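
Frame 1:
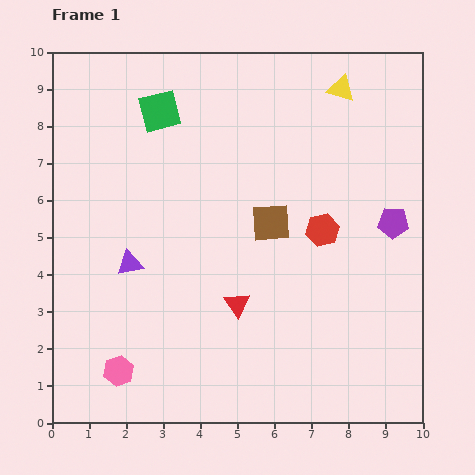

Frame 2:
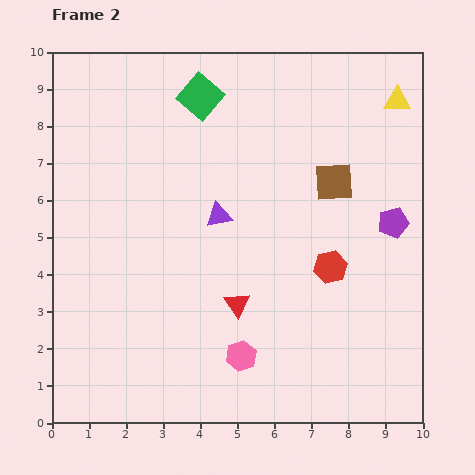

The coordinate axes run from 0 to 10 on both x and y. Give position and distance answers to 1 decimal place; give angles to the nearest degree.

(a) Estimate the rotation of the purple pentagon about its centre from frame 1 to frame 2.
18° counter-clockwise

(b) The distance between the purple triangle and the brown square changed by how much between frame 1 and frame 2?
-0.8

Distance in frame 1: 4.0. Distance in frame 2: 3.2.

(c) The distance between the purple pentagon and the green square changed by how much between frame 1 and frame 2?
-0.8

Distance in frame 1: 7.0. Distance in frame 2: 6.2.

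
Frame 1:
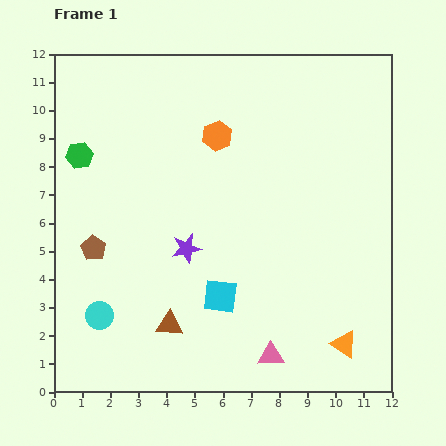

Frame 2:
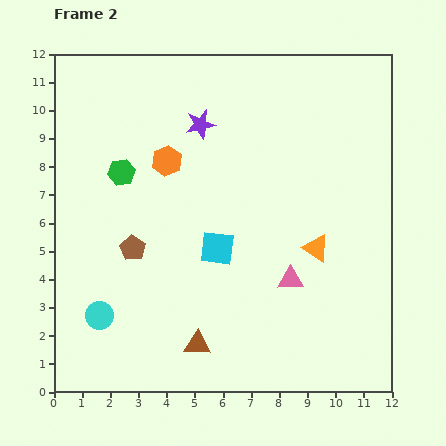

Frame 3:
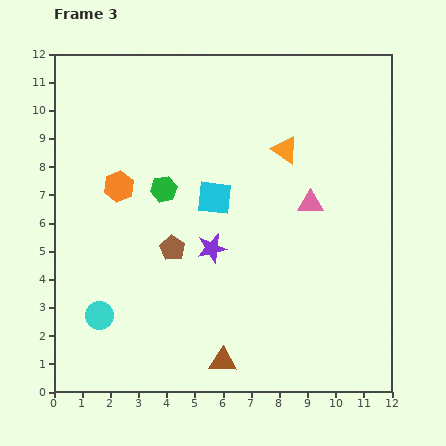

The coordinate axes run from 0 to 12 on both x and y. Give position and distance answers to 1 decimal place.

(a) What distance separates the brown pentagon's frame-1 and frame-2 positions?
1.4

The brown pentagon moved from (1.4, 5.1) to (2.8, 5.1), a distance of √(1.4² + 0.0²) ≈ 1.4.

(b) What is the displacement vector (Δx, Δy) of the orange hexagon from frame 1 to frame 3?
(-3.5, -1.8)

The orange hexagon was at (5.8, 9.1) in frame 1 and (2.3, 7.3) in frame 3.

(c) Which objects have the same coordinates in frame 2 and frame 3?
the cyan circle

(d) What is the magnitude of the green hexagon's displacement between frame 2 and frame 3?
1.6

The green hexagon moved from (2.4, 7.8) to (3.9, 7.2), a distance of √(1.5² + 0.6²) ≈ 1.6.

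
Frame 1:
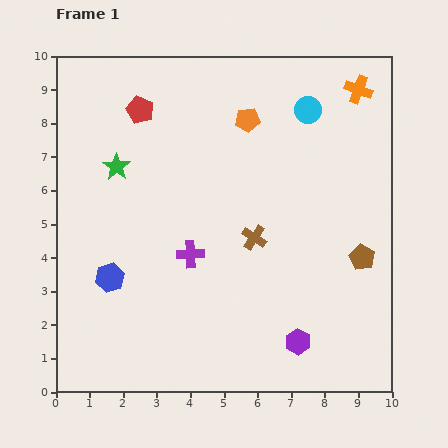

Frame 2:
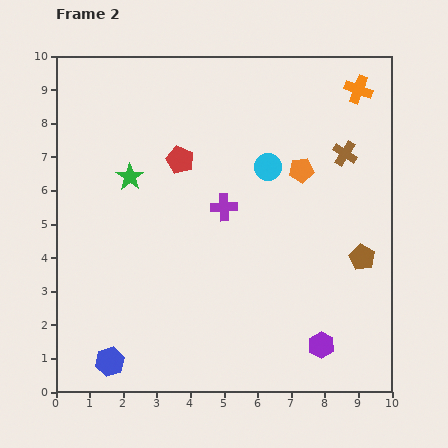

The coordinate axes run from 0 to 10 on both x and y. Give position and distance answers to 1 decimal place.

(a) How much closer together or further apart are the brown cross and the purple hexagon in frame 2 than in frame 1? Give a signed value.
+2.3

Distance in frame 1: 3.4. Distance in frame 2: 5.7.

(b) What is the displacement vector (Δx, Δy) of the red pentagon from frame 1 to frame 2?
(1.2, -1.5)

The red pentagon was at (2.5, 8.4) in frame 1 and (3.7, 6.9) in frame 2.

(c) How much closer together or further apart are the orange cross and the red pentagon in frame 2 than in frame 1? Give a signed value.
-0.8

Distance in frame 1: 6.5. Distance in frame 2: 5.7.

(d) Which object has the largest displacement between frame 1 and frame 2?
the brown cross

(moved 3.7; next 2.5)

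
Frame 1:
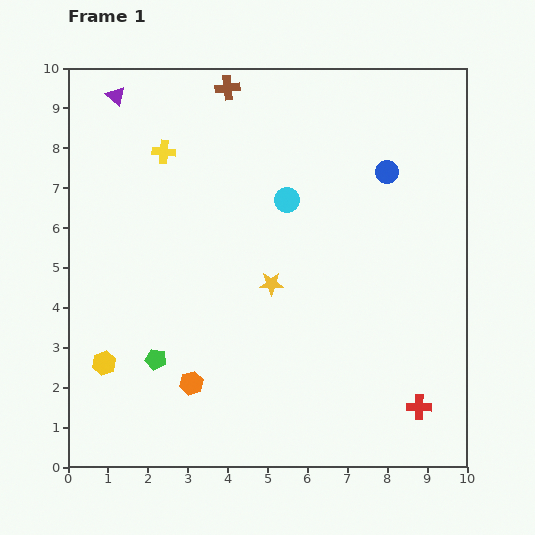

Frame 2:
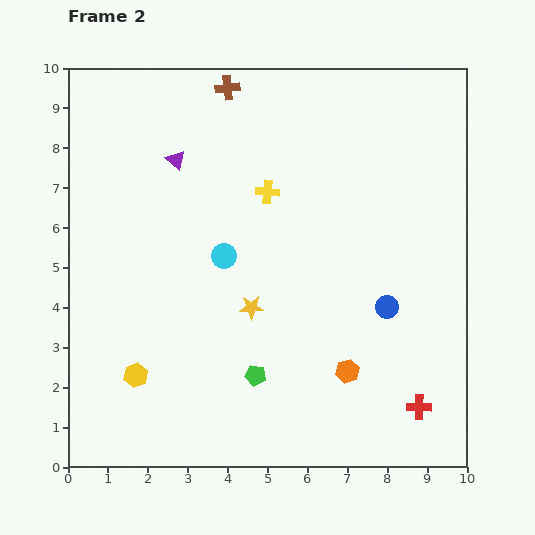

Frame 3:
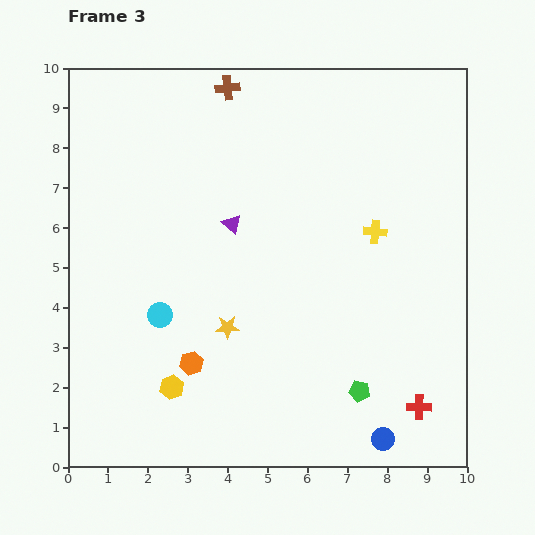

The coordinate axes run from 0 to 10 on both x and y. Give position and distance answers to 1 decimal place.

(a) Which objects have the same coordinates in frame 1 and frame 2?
the brown cross, the red cross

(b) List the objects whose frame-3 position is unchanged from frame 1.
the brown cross, the red cross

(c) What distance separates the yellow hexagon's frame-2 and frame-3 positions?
0.9

The yellow hexagon moved from (1.7, 2.3) to (2.6, 2.0), a distance of √(0.9² + 0.3²) ≈ 0.9.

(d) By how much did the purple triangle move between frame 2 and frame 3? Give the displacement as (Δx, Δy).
(1.4, -1.6)

The purple triangle was at (2.7, 7.7) in frame 2 and (4.1, 6.1) in frame 3.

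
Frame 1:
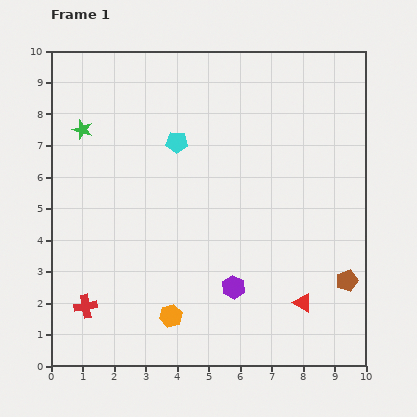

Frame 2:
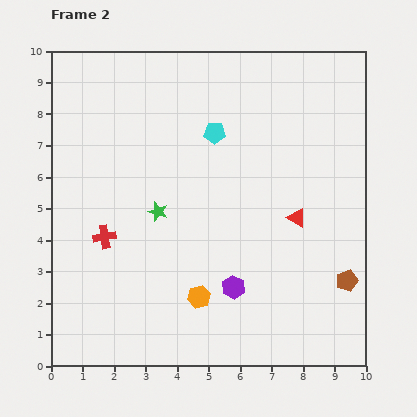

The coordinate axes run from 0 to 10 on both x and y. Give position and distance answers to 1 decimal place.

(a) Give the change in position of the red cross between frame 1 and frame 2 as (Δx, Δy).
(0.6, 2.2)

The red cross was at (1.1, 1.9) in frame 1 and (1.7, 4.1) in frame 2.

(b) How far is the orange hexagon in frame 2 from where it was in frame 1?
1.1

The orange hexagon moved from (3.8, 1.6) to (4.7, 2.2), a distance of √(0.9² + 0.6²) ≈ 1.1.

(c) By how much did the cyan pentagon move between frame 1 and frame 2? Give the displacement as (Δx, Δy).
(1.2, 0.3)

The cyan pentagon was at (4.0, 7.1) in frame 1 and (5.2, 7.4) in frame 2.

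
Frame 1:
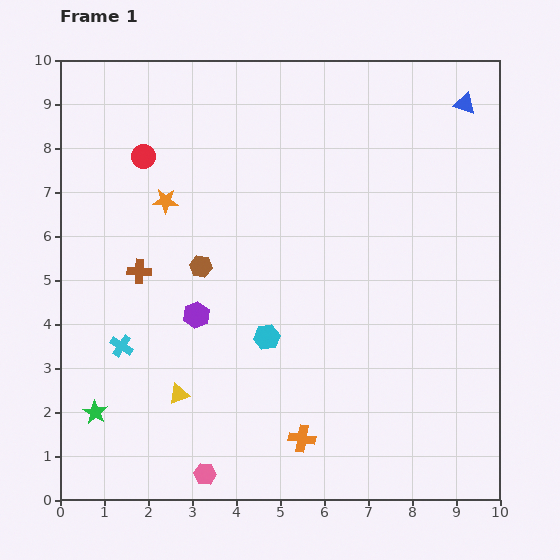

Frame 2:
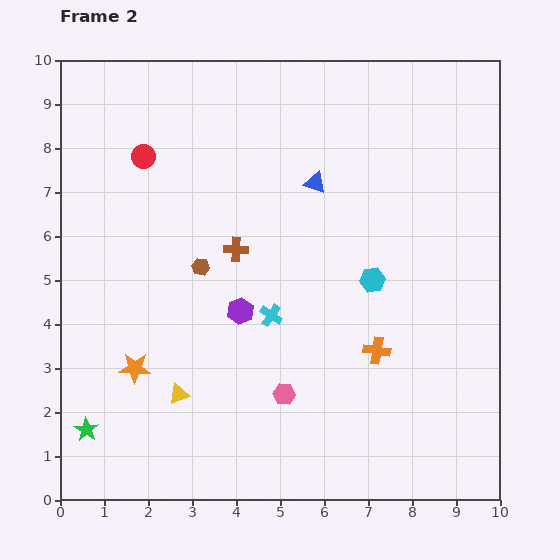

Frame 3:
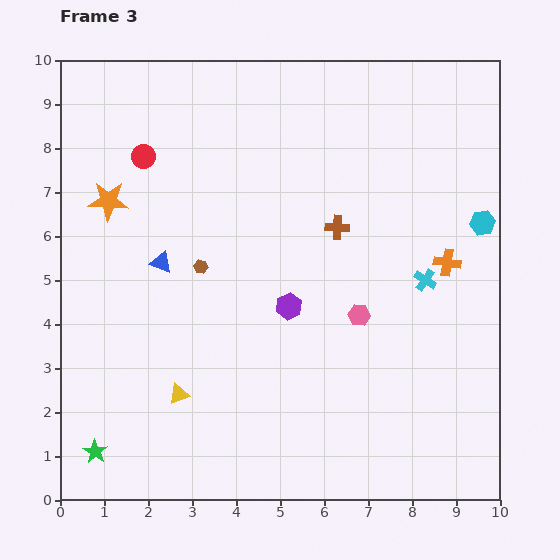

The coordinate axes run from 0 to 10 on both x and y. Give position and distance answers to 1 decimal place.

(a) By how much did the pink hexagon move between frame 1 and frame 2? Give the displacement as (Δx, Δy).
(1.8, 1.8)

The pink hexagon was at (3.3, 0.6) in frame 1 and (5.1, 2.4) in frame 2.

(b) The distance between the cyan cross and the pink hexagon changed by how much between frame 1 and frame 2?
-1.7

Distance in frame 1: 3.5. Distance in frame 2: 1.8.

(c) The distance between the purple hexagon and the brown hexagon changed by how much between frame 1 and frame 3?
+1.1

Distance in frame 1: 1.1. Distance in frame 3: 2.2.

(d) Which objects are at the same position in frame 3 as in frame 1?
the brown hexagon, the yellow triangle, the red circle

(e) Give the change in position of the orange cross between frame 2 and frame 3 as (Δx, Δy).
(1.6, 2.0)

The orange cross was at (7.2, 3.4) in frame 2 and (8.8, 5.4) in frame 3.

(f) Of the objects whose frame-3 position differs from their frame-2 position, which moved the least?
the green star

(moved 0.5)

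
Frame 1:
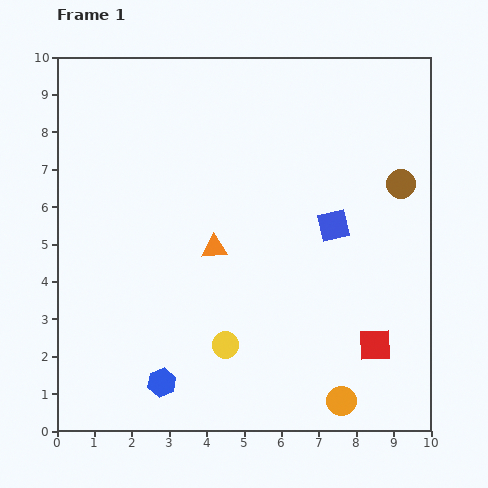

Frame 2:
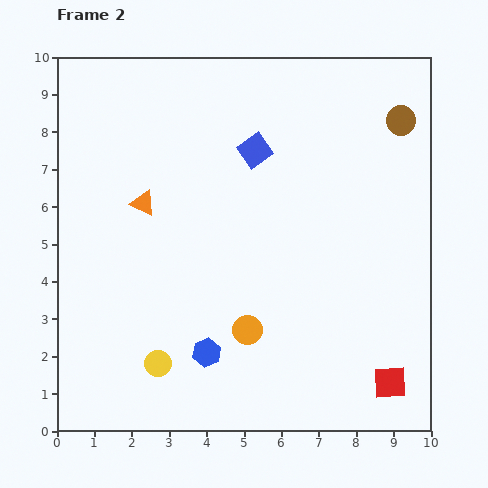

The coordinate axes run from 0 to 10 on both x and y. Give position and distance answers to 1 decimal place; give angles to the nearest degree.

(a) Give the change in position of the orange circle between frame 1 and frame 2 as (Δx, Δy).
(-2.5, 1.9)

The orange circle was at (7.6, 0.8) in frame 1 and (5.1, 2.7) in frame 2.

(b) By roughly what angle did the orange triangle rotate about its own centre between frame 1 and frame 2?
28° clockwise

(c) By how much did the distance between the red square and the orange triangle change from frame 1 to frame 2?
+3.2

Distance in frame 1: 5.0. Distance in frame 2: 8.2.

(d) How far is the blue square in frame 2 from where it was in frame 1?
2.9

The blue square moved from (7.4, 5.5) to (5.3, 7.5), a distance of √(2.1² + 2.0²) ≈ 2.9.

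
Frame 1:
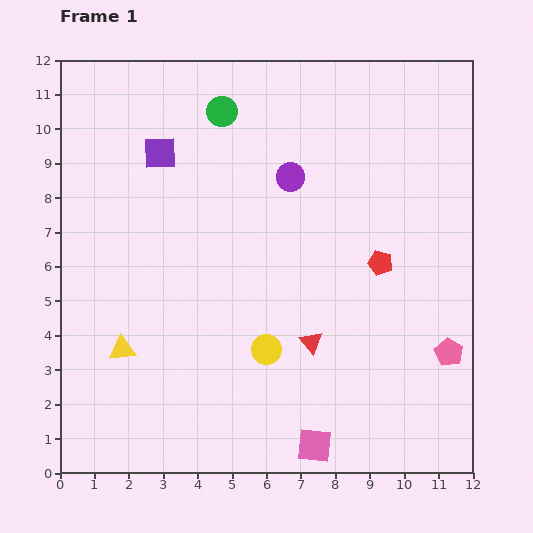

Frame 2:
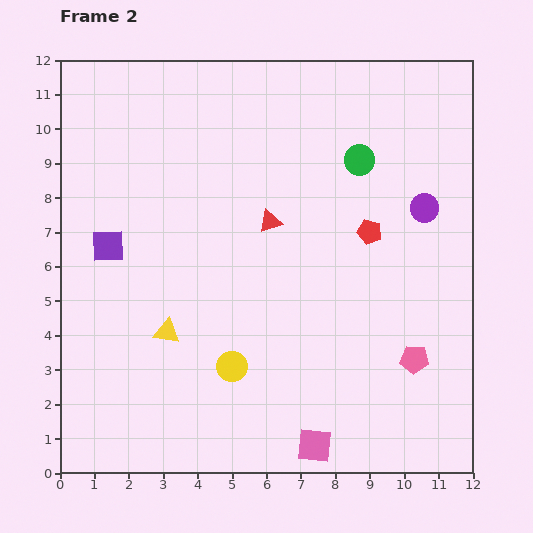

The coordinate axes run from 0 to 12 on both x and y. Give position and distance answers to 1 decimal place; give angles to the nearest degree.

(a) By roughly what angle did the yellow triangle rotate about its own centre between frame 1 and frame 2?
17° clockwise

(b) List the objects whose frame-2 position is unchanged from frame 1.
the pink square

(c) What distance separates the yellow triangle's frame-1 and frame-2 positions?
1.4

The yellow triangle moved from (1.8, 3.6) to (3.1, 4.1), a distance of √(1.3² + 0.5²) ≈ 1.4.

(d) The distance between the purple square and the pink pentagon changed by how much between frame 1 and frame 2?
-0.7

Distance in frame 1: 10.2. Distance in frame 2: 9.5.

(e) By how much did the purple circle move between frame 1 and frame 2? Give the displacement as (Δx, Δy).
(3.9, -0.9)

The purple circle was at (6.7, 8.6) in frame 1 and (10.6, 7.7) in frame 2.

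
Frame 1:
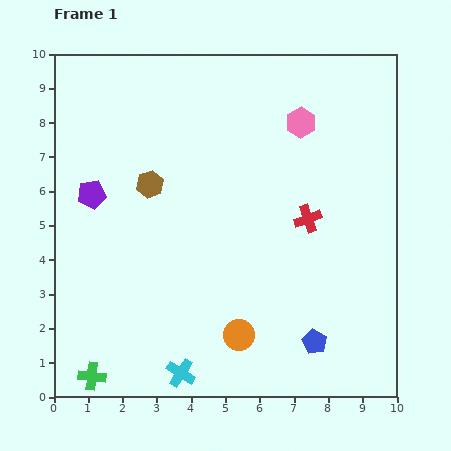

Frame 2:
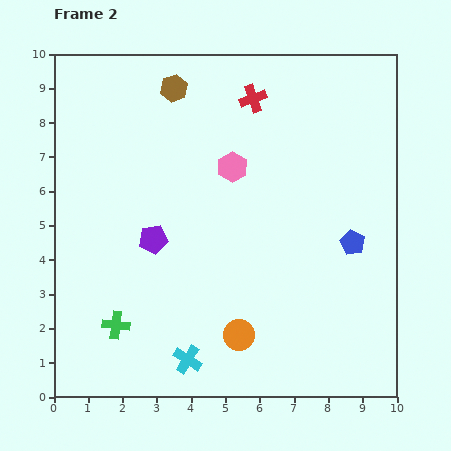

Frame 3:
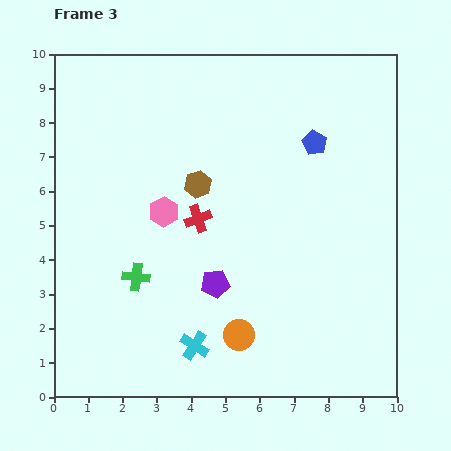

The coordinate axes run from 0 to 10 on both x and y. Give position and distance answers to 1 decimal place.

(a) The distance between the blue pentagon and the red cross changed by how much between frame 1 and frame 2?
+1.5

Distance in frame 1: 3.6. Distance in frame 2: 5.1.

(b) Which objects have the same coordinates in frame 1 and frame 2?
the orange circle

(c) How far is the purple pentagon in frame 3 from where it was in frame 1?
4.4

The purple pentagon moved from (1.1, 5.9) to (4.7, 3.3), a distance of √(3.6² + 2.6²) ≈ 4.4.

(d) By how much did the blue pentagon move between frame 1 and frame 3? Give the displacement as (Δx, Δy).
(0.0, 5.8)

The blue pentagon was at (7.6, 1.6) in frame 1 and (7.6, 7.4) in frame 3.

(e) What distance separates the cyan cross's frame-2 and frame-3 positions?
0.4

The cyan cross moved from (3.9, 1.1) to (4.1, 1.5), a distance of √(0.2² + 0.4²) ≈ 0.4.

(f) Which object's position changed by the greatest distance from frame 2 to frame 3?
the red cross

(moved 3.8; next 3.1)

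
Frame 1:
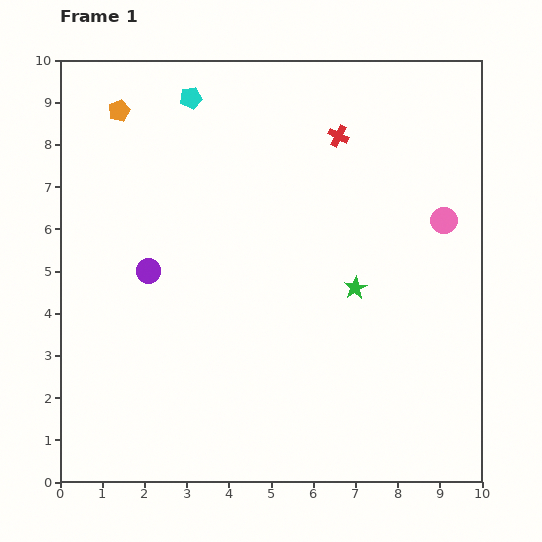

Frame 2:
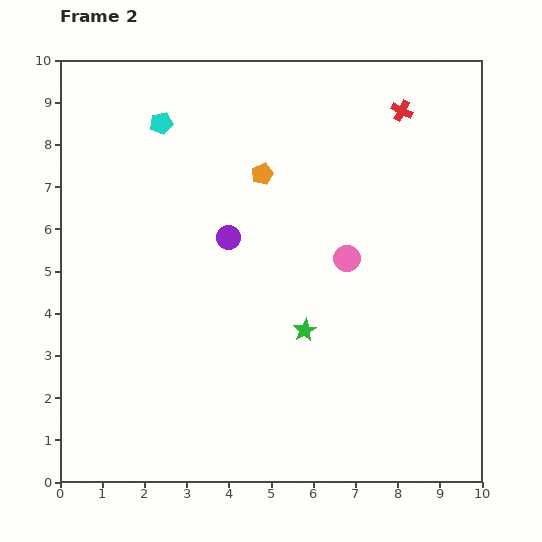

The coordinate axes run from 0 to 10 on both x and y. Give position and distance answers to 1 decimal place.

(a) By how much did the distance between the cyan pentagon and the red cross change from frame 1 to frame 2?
+2.1

Distance in frame 1: 3.6. Distance in frame 2: 5.7.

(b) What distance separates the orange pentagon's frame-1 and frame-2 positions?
3.7

The orange pentagon moved from (1.4, 8.8) to (4.8, 7.3), a distance of √(3.4² + 1.5²) ≈ 3.7.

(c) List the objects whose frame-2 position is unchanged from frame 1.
none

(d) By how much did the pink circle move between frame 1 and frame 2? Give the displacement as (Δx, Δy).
(-2.3, -0.9)

The pink circle was at (9.1, 6.2) in frame 1 and (6.8, 5.3) in frame 2.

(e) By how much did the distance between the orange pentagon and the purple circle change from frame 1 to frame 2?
-2.2

Distance in frame 1: 3.9. Distance in frame 2: 1.7.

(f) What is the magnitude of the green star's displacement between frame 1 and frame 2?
1.6

The green star moved from (7.0, 4.6) to (5.8, 3.6), a distance of √(1.2² + 1.0²) ≈ 1.6.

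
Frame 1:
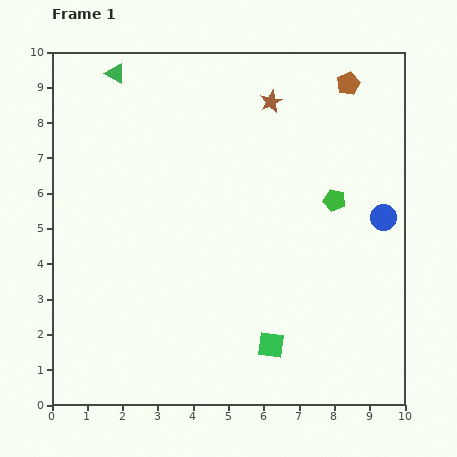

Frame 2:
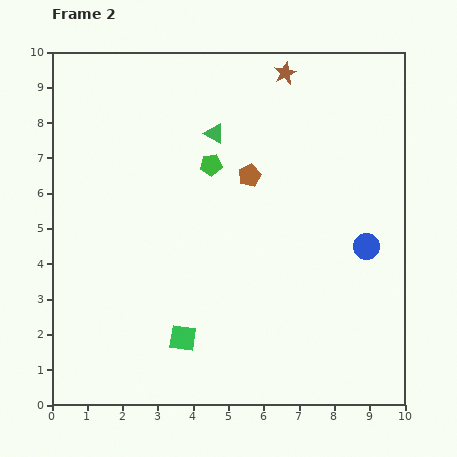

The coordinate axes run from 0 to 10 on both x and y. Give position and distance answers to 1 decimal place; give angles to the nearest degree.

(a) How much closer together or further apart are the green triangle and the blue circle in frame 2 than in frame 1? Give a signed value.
-3.2

Distance in frame 1: 8.6. Distance in frame 2: 5.4.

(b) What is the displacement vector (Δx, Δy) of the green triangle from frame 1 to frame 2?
(2.8, -1.7)

The green triangle was at (1.8, 9.4) in frame 1 and (4.6, 7.7) in frame 2.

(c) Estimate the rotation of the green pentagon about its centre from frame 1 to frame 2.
19° counter-clockwise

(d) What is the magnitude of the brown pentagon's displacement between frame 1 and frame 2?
3.8

The brown pentagon moved from (8.4, 9.1) to (5.6, 6.5), a distance of √(2.8² + 2.6²) ≈ 3.8.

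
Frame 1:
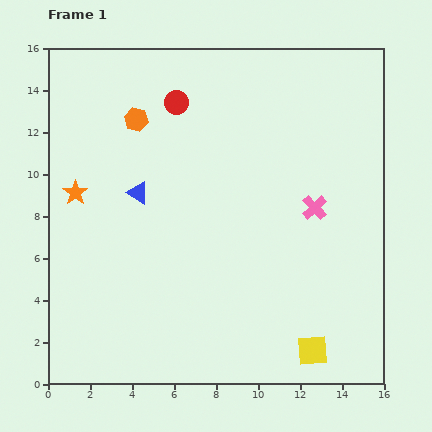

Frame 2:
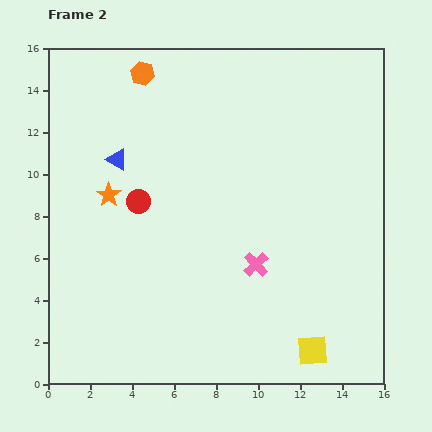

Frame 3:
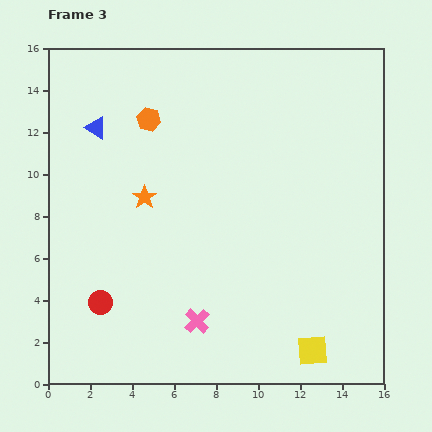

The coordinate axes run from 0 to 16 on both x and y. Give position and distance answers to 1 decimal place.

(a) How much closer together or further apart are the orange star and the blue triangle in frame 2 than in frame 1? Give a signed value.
-1.3

Distance in frame 1: 3.0. Distance in frame 2: 1.7.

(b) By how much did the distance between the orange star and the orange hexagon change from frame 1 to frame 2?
+1.5

Distance in frame 1: 4.5. Distance in frame 2: 6.0.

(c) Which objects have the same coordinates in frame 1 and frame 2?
the yellow square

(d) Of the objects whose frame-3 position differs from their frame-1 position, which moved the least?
the orange hexagon

(moved 0.6)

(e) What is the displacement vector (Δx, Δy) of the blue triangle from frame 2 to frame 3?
(-1.0, 1.5)

The blue triangle was at (3.3, 10.7) in frame 2 and (2.3, 12.2) in frame 3.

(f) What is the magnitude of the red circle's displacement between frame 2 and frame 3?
5.1

The red circle moved from (4.3, 8.7) to (2.5, 3.9), a distance of √(1.8² + 4.8²) ≈ 5.1.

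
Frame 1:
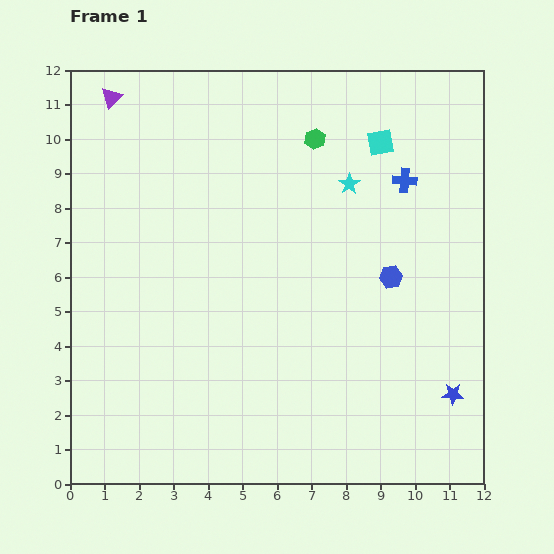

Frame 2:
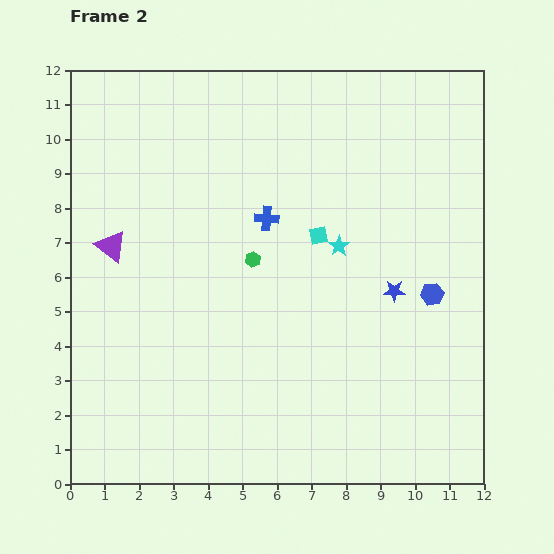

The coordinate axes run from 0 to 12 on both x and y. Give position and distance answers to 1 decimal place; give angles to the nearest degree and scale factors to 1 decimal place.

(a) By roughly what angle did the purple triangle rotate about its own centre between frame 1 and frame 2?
38° counter-clockwise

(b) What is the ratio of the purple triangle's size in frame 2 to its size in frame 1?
1.5×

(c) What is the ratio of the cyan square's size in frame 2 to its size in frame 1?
0.7×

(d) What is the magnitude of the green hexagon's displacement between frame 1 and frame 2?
3.9

The green hexagon moved from (7.1, 10.0) to (5.3, 6.5), a distance of √(1.8² + 3.5²) ≈ 3.9.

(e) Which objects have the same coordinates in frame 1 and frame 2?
none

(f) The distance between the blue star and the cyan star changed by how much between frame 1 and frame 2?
-4.7

Distance in frame 1: 6.8. Distance in frame 2: 2.1.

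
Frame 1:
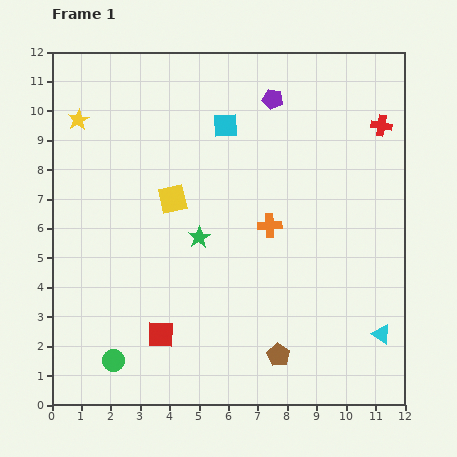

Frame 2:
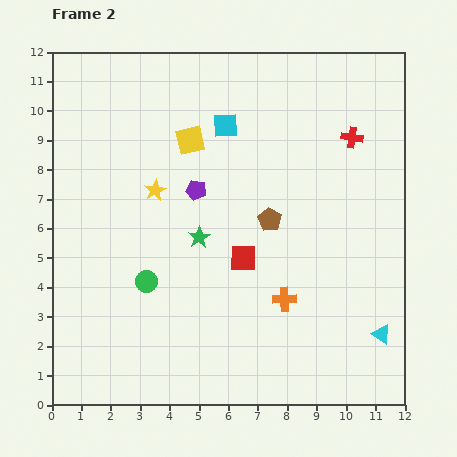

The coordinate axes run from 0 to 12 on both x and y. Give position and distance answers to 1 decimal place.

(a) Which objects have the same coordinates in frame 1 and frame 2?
the green star, the cyan square, the cyan triangle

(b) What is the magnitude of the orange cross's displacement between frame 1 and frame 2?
2.5

The orange cross moved from (7.4, 6.1) to (7.9, 3.6), a distance of √(0.5² + 2.5²) ≈ 2.5.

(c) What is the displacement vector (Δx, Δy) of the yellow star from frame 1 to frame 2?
(2.6, -2.4)

The yellow star was at (0.9, 9.7) in frame 1 and (3.5, 7.3) in frame 2.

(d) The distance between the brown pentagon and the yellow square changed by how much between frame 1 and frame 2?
-2.6

Distance in frame 1: 6.4. Distance in frame 2: 3.8.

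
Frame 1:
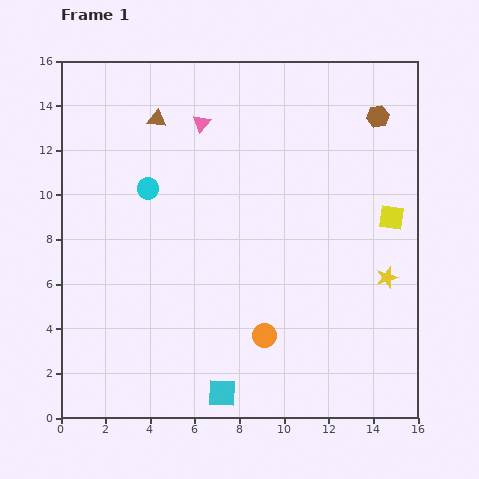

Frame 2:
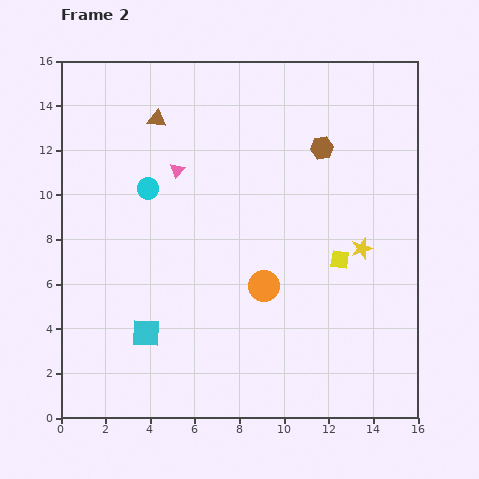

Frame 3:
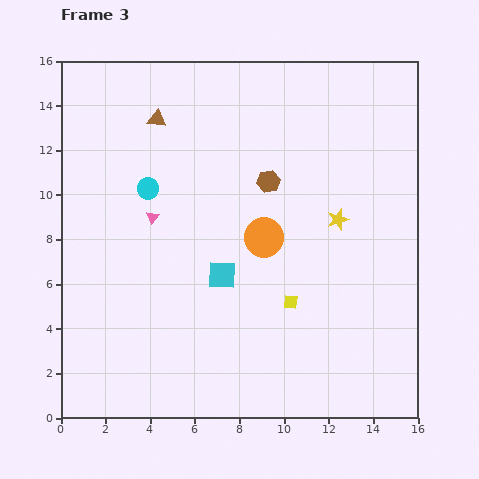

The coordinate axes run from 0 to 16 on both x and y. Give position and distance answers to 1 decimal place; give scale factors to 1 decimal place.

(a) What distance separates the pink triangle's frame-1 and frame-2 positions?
2.4

The pink triangle moved from (6.3, 13.2) to (5.2, 11.1), a distance of √(1.1² + 2.1²) ≈ 2.4.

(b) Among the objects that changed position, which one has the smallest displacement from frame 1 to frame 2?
the yellow star

(moved 1.7)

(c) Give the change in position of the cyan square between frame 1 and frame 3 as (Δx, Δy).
(0.0, 5.3)

The cyan square was at (7.2, 1.1) in frame 1 and (7.2, 6.4) in frame 3.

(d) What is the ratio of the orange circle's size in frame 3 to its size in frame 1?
1.7×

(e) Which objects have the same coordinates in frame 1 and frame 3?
the cyan circle, the brown triangle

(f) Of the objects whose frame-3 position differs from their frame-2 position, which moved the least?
the yellow star

(moved 1.7)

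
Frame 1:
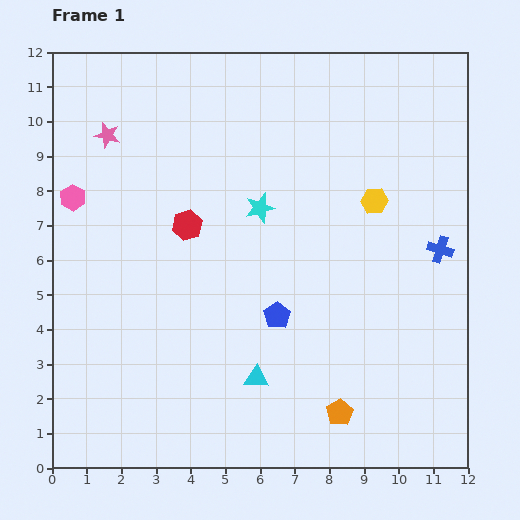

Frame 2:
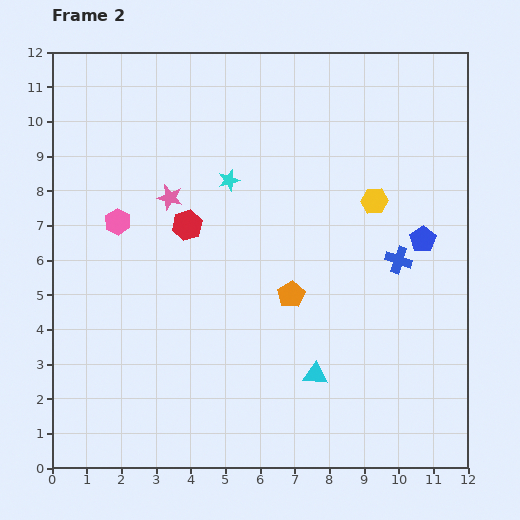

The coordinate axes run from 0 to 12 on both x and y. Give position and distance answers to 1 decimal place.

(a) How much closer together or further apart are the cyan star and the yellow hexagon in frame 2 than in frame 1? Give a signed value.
+0.9

Distance in frame 1: 3.3. Distance in frame 2: 4.2.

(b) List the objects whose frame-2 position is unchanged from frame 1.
the yellow hexagon, the red hexagon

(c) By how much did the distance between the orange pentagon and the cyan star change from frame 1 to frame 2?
-2.5

Distance in frame 1: 6.3. Distance in frame 2: 3.8.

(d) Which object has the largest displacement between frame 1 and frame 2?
the blue pentagon

(moved 4.7; next 3.7)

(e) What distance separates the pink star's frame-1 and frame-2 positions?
2.5

The pink star moved from (1.6, 9.6) to (3.4, 7.8), a distance of √(1.8² + 1.8²) ≈ 2.5.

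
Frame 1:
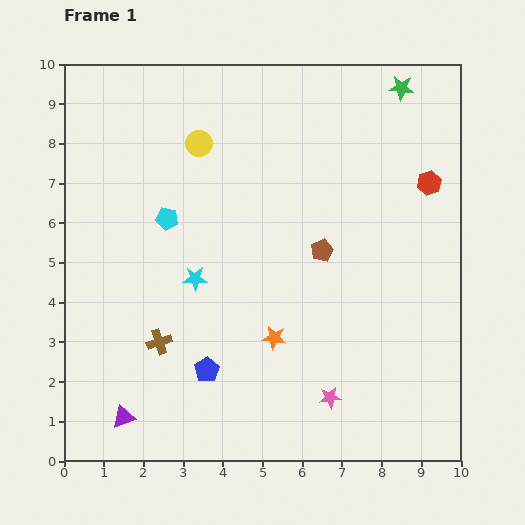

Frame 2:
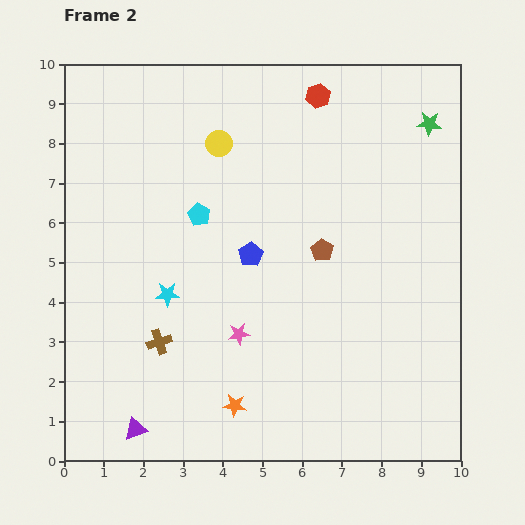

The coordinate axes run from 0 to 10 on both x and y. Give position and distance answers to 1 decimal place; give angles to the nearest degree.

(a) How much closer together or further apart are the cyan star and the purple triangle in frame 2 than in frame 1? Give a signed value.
-0.4

Distance in frame 1: 3.9. Distance in frame 2: 3.5.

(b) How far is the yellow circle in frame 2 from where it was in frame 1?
0.5

The yellow circle moved from (3.4, 8.0) to (3.9, 8.0), a distance of √(0.5² + 0.0²) ≈ 0.5.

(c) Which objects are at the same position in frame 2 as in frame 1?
the brown pentagon, the brown cross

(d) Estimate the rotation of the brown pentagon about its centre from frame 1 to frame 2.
15° counter-clockwise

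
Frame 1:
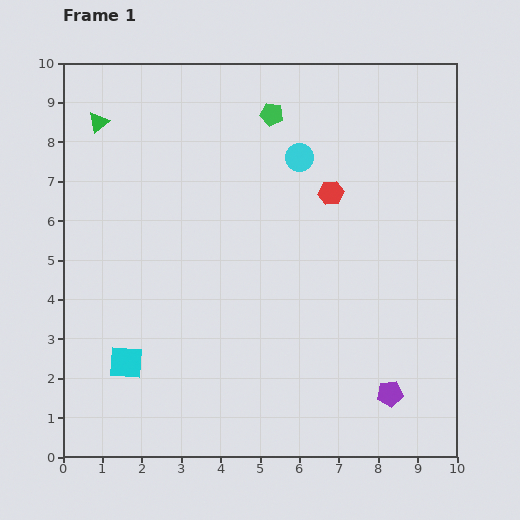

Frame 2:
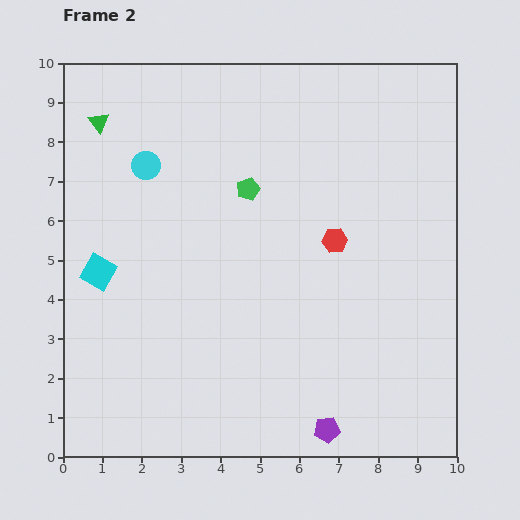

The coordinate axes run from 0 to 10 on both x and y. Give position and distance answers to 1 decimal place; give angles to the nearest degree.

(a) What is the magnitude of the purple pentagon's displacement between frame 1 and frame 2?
1.8

The purple pentagon moved from (8.3, 1.6) to (6.7, 0.7), a distance of √(1.6² + 0.9²) ≈ 1.8.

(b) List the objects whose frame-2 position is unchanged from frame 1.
the green triangle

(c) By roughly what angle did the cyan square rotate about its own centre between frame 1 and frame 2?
25° clockwise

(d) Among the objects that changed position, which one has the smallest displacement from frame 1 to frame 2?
the red hexagon

(moved 1.2)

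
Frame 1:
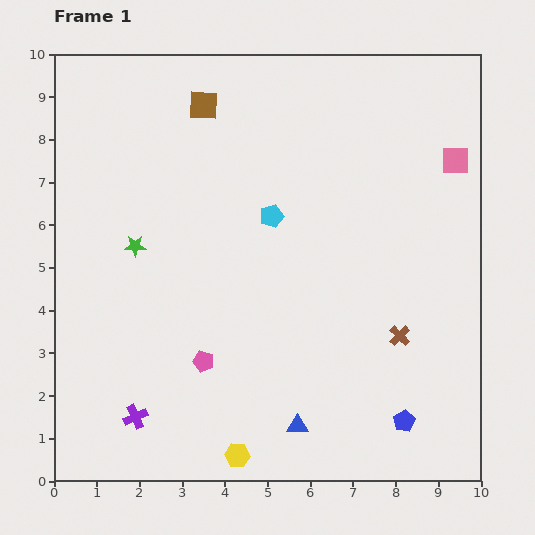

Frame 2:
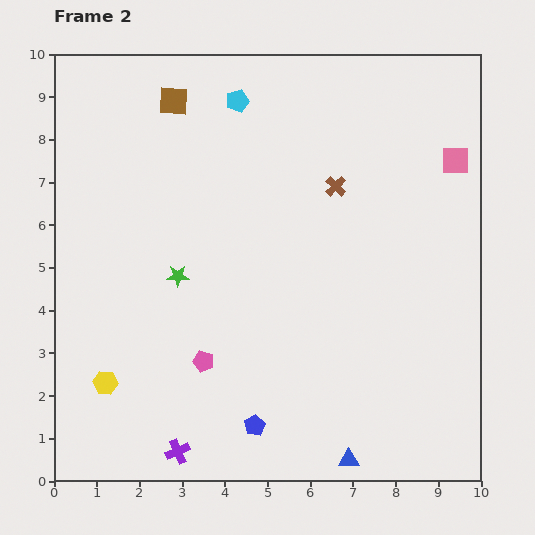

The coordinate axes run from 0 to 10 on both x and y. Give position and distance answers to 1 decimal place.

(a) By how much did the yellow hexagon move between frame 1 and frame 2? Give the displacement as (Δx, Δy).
(-3.1, 1.7)

The yellow hexagon was at (4.3, 0.6) in frame 1 and (1.2, 2.3) in frame 2.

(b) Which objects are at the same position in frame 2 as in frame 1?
the pink square, the pink pentagon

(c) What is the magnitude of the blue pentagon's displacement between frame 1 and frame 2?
3.5

The blue pentagon moved from (8.2, 1.4) to (4.7, 1.3), a distance of √(3.5² + 0.1²) ≈ 3.5.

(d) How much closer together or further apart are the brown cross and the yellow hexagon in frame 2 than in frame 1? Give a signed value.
+2.4

Distance in frame 1: 4.7. Distance in frame 2: 7.1.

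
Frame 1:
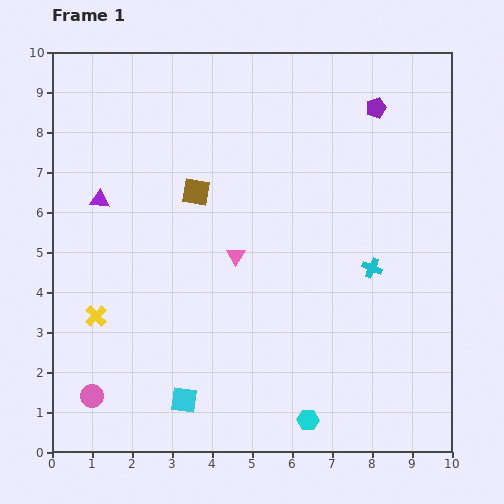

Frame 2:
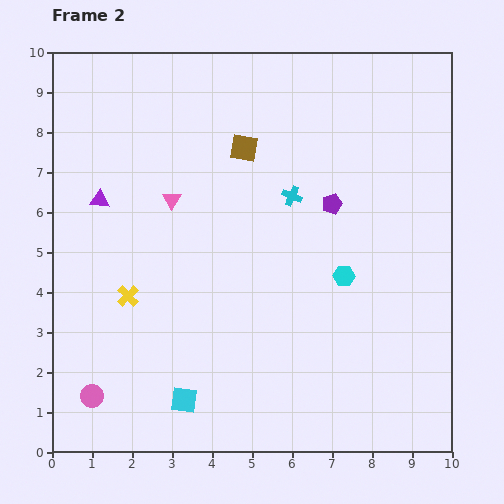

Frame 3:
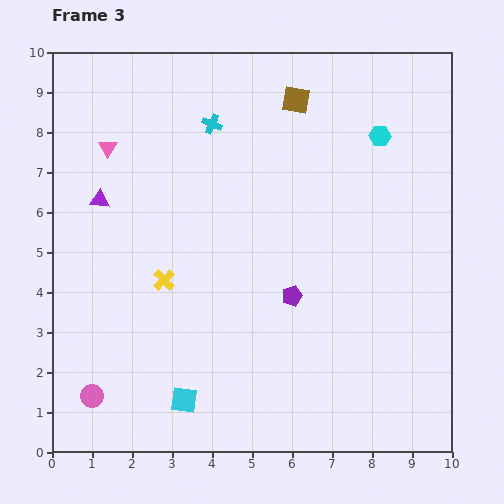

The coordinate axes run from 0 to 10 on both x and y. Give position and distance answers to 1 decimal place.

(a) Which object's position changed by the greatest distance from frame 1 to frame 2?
the cyan hexagon

(moved 3.7; next 2.7)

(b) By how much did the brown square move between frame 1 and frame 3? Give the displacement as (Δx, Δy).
(2.5, 2.3)

The brown square was at (3.6, 6.5) in frame 1 and (6.1, 8.8) in frame 3.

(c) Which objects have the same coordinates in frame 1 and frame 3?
the pink circle, the purple triangle, the cyan square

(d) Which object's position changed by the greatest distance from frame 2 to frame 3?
the cyan hexagon

(moved 3.6; next 2.7)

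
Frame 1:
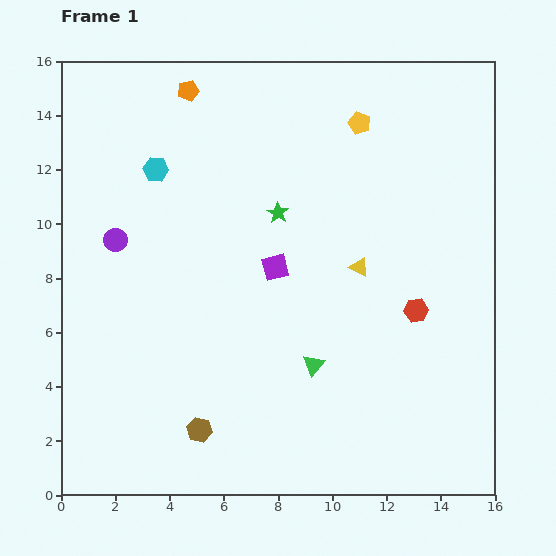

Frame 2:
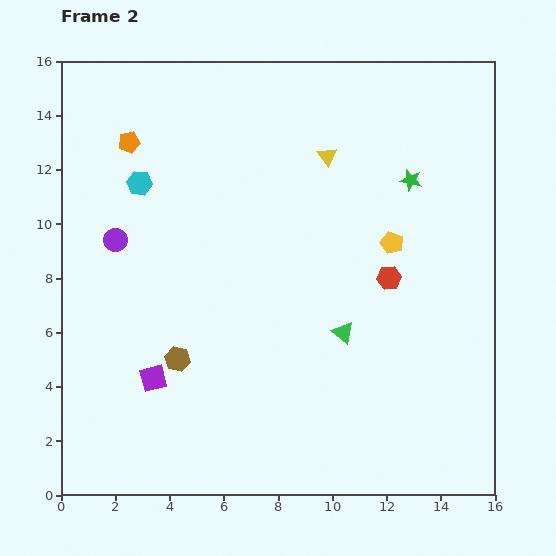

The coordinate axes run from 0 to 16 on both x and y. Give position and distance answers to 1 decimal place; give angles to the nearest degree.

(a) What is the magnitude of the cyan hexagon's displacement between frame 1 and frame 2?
0.8

The cyan hexagon moved from (3.5, 12.0) to (2.9, 11.5), a distance of √(0.6² + 0.5²) ≈ 0.8.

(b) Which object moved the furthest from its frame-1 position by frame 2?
the purple square

(moved 6.1; next 5.0)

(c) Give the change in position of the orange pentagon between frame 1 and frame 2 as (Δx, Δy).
(-2.2, -1.9)

The orange pentagon was at (4.7, 14.9) in frame 1 and (2.5, 13.0) in frame 2.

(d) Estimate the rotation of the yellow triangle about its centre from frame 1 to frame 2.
26° clockwise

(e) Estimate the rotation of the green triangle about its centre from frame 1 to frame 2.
29° counter-clockwise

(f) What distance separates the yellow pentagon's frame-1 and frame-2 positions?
4.6

The yellow pentagon moved from (11.0, 13.7) to (12.2, 9.3), a distance of √(1.2² + 4.4²) ≈ 4.6.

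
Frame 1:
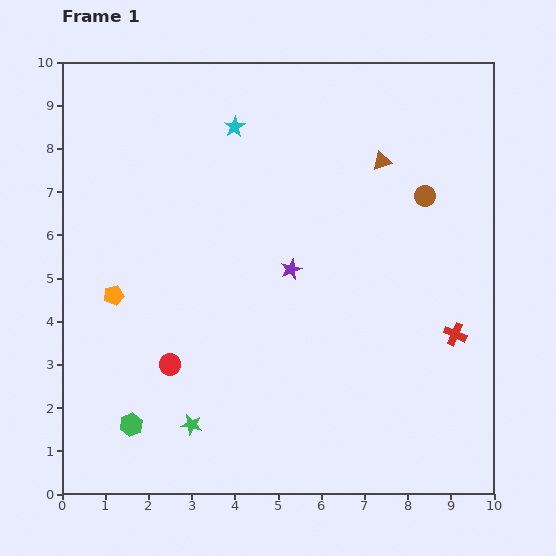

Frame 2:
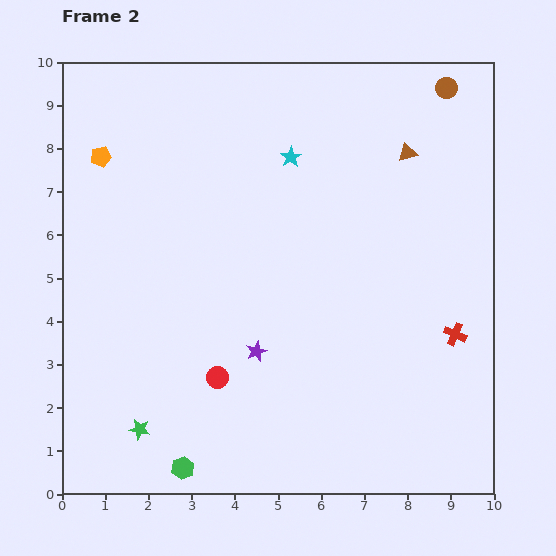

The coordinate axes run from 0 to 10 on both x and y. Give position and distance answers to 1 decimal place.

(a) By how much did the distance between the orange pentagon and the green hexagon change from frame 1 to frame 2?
+4.4

Distance in frame 1: 3.0. Distance in frame 2: 7.4.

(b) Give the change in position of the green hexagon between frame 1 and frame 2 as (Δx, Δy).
(1.2, -1.0)

The green hexagon was at (1.6, 1.6) in frame 1 and (2.8, 0.6) in frame 2.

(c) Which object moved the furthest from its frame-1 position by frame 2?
the orange pentagon

(moved 3.2; next 2.5)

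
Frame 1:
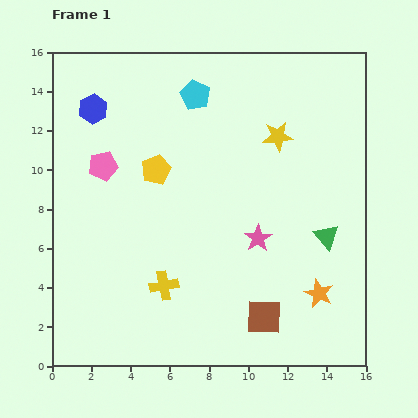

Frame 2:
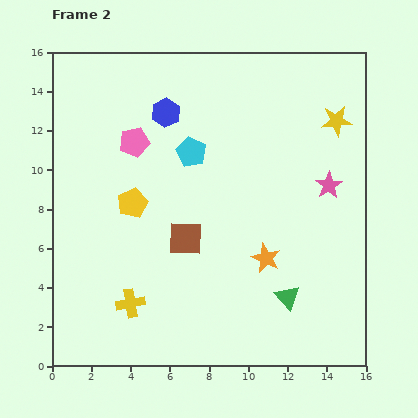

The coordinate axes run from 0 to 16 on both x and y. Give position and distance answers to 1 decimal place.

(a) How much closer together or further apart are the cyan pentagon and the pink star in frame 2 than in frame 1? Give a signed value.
-0.8

Distance in frame 1: 8.0. Distance in frame 2: 7.2.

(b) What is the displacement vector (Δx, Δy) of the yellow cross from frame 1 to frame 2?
(-1.7, -0.9)

The yellow cross was at (5.7, 4.1) in frame 1 and (4.0, 3.2) in frame 2.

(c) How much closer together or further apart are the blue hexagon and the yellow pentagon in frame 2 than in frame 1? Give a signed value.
+0.4

Distance in frame 1: 4.5. Distance in frame 2: 4.9.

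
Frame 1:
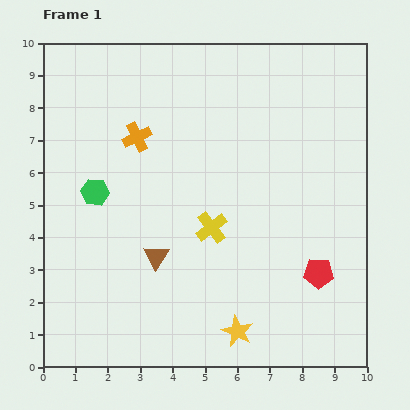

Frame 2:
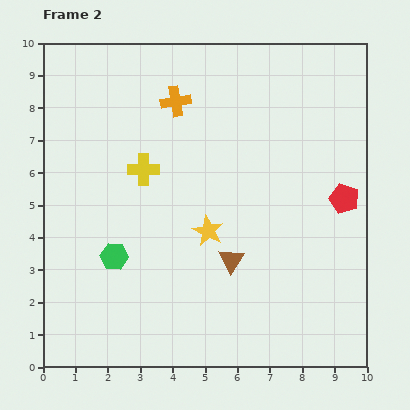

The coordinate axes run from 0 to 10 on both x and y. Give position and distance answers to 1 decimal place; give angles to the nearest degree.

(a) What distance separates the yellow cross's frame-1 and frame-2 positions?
2.8

The yellow cross moved from (5.2, 4.3) to (3.1, 6.1), a distance of √(2.1² + 1.8²) ≈ 2.8.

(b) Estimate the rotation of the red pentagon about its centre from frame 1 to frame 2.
19° clockwise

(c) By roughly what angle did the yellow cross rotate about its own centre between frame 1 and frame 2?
36° clockwise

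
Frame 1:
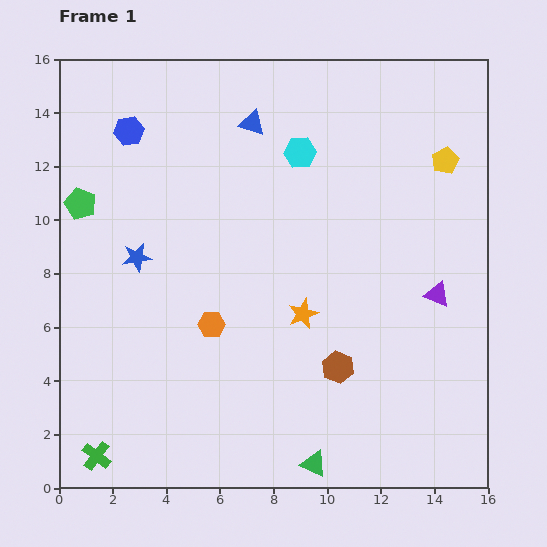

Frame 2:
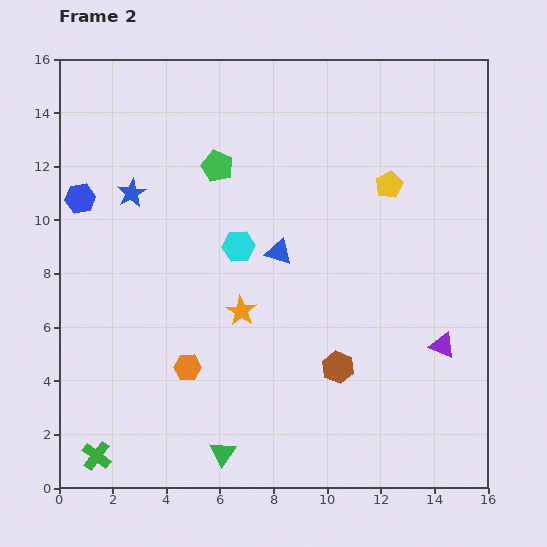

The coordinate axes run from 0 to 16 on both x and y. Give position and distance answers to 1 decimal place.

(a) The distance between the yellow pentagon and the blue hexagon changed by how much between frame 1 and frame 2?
-0.4

Distance in frame 1: 11.9. Distance in frame 2: 11.5.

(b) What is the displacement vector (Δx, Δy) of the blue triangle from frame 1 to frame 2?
(1.0, -4.8)

The blue triangle was at (7.2, 13.6) in frame 1 and (8.2, 8.8) in frame 2.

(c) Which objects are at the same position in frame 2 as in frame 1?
the green cross, the brown hexagon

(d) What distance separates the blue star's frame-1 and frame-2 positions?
2.4

The blue star moved from (2.9, 8.6) to (2.7, 11.0), a distance of √(0.2² + 2.4²) ≈ 2.4.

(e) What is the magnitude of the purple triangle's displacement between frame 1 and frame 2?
1.9

The purple triangle moved from (14.1, 7.2) to (14.3, 5.3), a distance of √(0.2² + 1.9²) ≈ 1.9.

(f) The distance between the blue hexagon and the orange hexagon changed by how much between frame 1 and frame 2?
-0.3

Distance in frame 1: 7.8. Distance in frame 2: 7.5.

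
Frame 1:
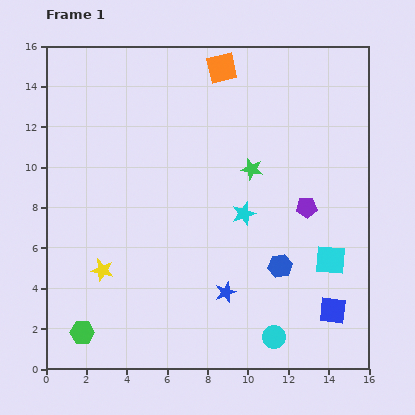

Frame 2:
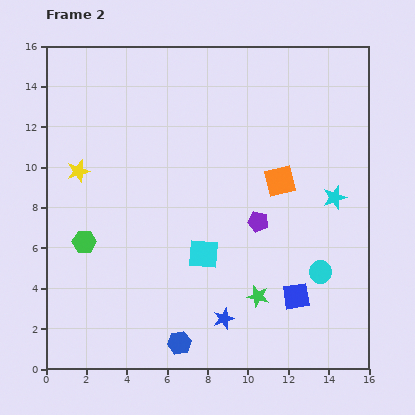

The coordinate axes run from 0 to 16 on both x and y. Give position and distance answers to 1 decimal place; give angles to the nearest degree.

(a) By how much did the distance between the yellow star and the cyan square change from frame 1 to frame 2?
-3.9

Distance in frame 1: 11.3. Distance in frame 2: 7.4.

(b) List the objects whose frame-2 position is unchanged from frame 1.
none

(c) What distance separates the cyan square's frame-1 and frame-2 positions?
6.3

The cyan square moved from (14.1, 5.4) to (7.8, 5.7), a distance of √(6.3² + 0.3²) ≈ 6.3.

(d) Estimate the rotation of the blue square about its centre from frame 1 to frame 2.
15° counter-clockwise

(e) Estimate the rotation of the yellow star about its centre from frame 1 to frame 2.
30° counter-clockwise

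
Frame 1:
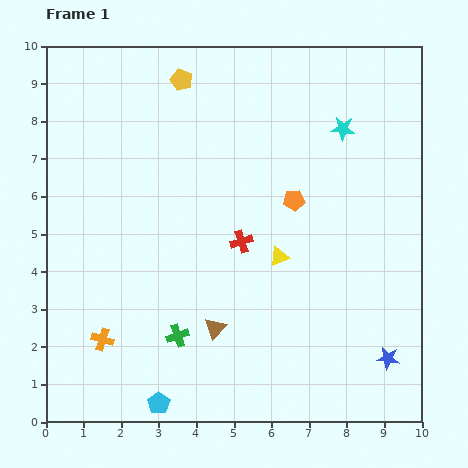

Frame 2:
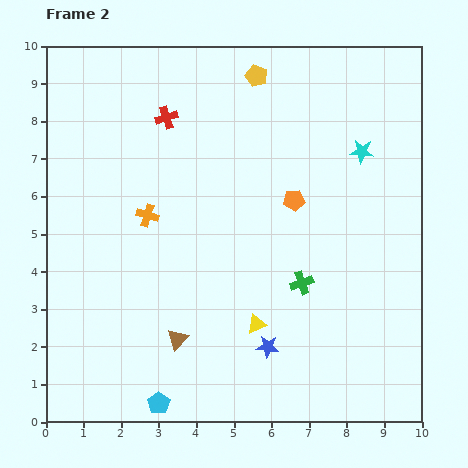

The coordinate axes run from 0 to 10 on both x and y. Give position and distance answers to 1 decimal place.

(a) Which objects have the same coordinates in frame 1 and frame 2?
the cyan pentagon, the orange pentagon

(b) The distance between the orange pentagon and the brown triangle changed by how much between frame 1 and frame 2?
+0.8

Distance in frame 1: 4.0. Distance in frame 2: 4.8.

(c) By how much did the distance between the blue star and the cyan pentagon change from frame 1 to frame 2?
-2.9

Distance in frame 1: 6.2. Distance in frame 2: 3.3.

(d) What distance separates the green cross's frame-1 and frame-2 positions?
3.6

The green cross moved from (3.5, 2.3) to (6.8, 3.7), a distance of √(3.3² + 1.4²) ≈ 3.6.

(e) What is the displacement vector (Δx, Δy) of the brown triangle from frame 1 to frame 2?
(-1.0, -0.3)

The brown triangle was at (4.5, 2.5) in frame 1 and (3.5, 2.2) in frame 2.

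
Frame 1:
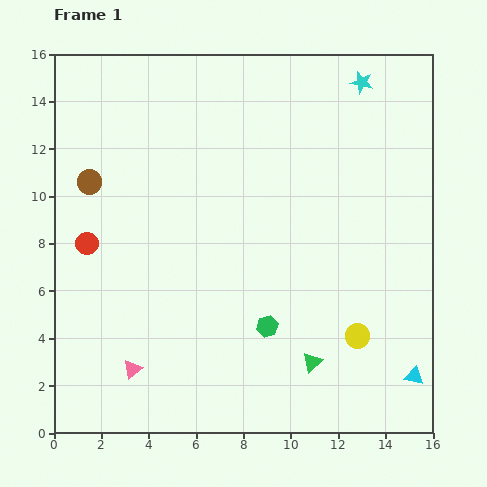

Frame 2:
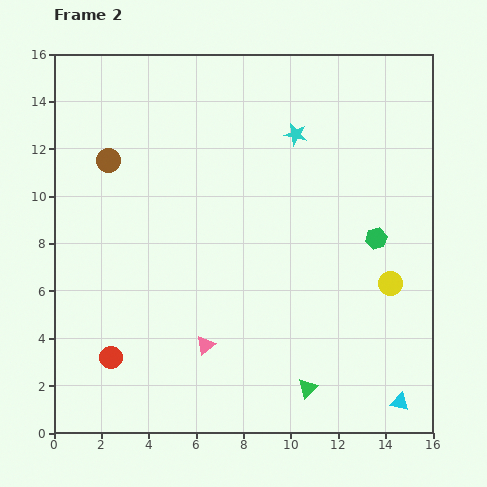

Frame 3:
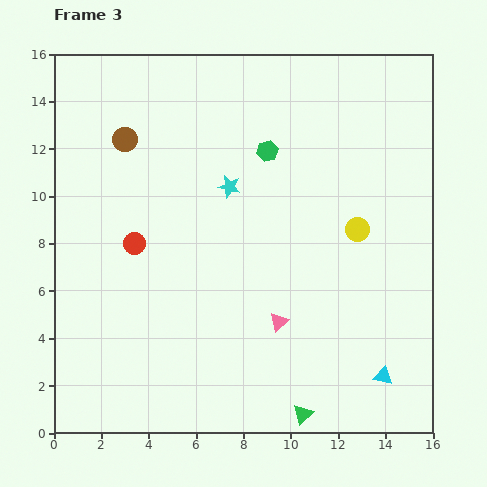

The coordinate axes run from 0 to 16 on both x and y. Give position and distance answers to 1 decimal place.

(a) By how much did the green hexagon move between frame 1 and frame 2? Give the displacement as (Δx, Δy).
(4.6, 3.7)

The green hexagon was at (9.0, 4.5) in frame 1 and (13.6, 8.2) in frame 2.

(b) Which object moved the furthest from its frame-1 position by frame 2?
the green hexagon

(moved 5.9; next 4.9)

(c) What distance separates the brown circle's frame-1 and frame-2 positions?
1.2

The brown circle moved from (1.5, 10.6) to (2.3, 11.5), a distance of √(0.8² + 0.9²) ≈ 1.2.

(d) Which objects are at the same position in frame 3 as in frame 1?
none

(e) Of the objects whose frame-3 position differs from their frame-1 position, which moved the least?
the cyan triangle

(moved 1.3)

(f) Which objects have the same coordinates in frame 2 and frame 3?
none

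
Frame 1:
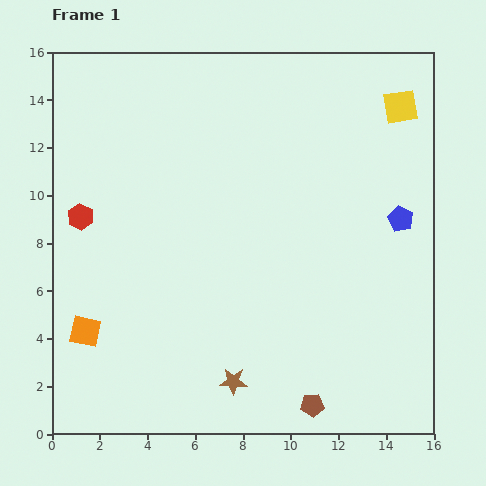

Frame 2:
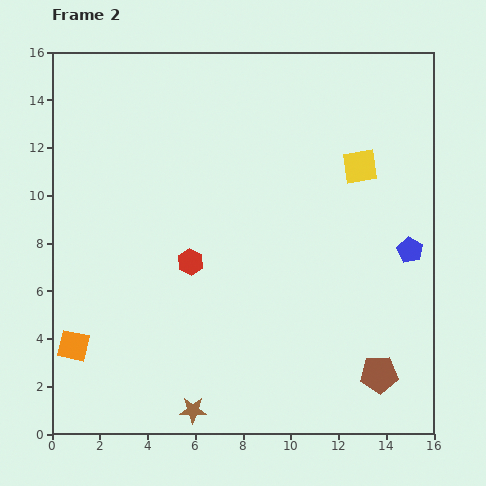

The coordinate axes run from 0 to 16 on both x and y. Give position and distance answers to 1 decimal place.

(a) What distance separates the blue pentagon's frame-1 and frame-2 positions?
1.4

The blue pentagon moved from (14.6, 9.0) to (15.0, 7.7), a distance of √(0.4² + 1.3²) ≈ 1.4.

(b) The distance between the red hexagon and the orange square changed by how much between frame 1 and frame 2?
+1.2

Distance in frame 1: 4.8. Distance in frame 2: 6.0.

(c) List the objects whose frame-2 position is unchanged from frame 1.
none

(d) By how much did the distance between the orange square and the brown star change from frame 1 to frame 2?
-0.8

Distance in frame 1: 6.5. Distance in frame 2: 5.7.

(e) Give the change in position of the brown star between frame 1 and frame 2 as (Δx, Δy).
(-1.7, -1.2)

The brown star was at (7.6, 2.2) in frame 1 and (5.9, 1.0) in frame 2.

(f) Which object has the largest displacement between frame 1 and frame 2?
the red hexagon

(moved 5.0; next 3.1)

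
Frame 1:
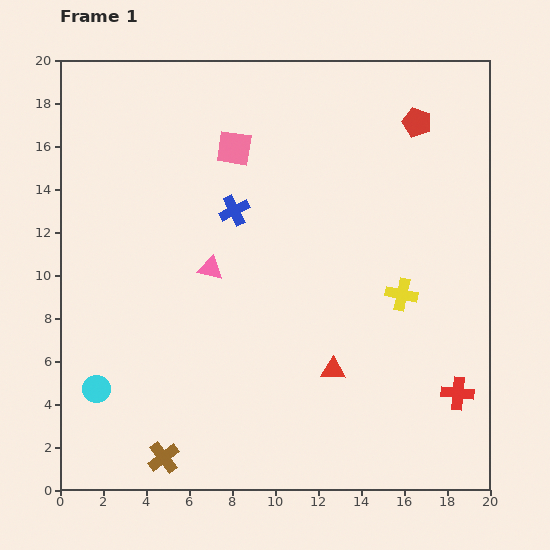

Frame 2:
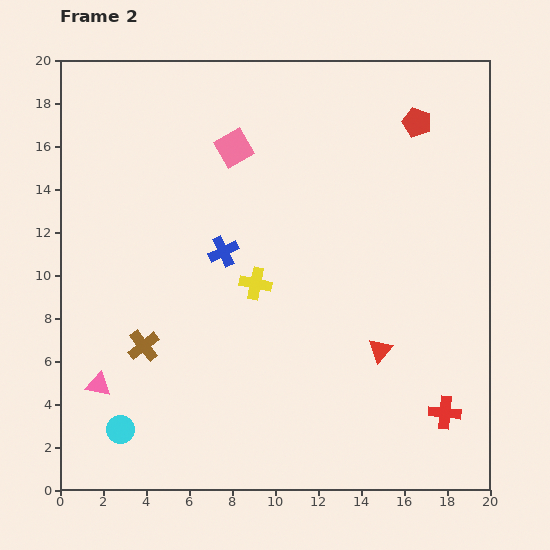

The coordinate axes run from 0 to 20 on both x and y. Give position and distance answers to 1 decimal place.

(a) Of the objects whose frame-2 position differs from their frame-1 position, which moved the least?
the red cross

(moved 1.1)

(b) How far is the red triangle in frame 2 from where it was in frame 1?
2.4

The red triangle moved from (12.7, 5.6) to (14.9, 6.5), a distance of √(2.2² + 0.9²) ≈ 2.4.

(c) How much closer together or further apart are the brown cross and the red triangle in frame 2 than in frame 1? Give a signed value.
+2.1

Distance in frame 1: 8.9. Distance in frame 2: 11.0.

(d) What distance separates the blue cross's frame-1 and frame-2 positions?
2.0

The blue cross moved from (8.1, 13.0) to (7.6, 11.1), a distance of √(0.5² + 1.9²) ≈ 2.0.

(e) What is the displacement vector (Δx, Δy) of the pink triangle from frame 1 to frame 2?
(-5.2, -5.4)

The pink triangle was at (7.0, 10.3) in frame 1 and (1.8, 4.9) in frame 2.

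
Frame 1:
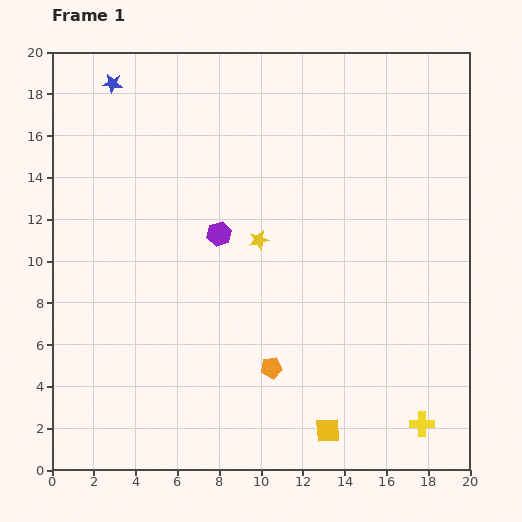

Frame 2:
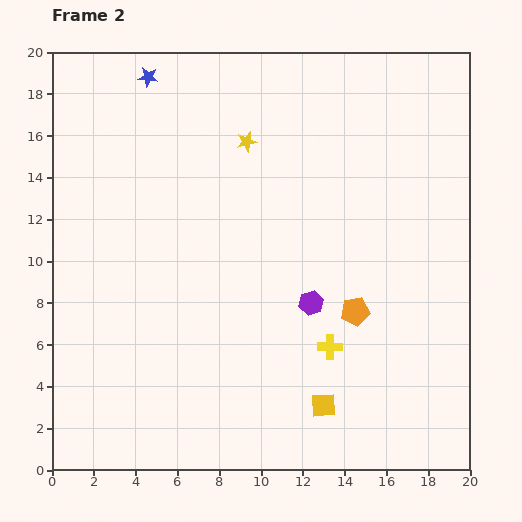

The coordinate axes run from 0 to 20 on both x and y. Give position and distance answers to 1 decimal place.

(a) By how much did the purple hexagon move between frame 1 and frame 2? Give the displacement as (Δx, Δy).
(4.4, -3.3)

The purple hexagon was at (8.0, 11.3) in frame 1 and (12.4, 8.0) in frame 2.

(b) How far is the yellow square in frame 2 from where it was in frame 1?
1.2

The yellow square moved from (13.2, 1.9) to (13.0, 3.1), a distance of √(0.2² + 1.2²) ≈ 1.2.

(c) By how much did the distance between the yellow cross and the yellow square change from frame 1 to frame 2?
-1.7

Distance in frame 1: 4.5. Distance in frame 2: 2.8.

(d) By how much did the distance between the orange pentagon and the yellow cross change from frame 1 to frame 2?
-5.6

Distance in frame 1: 7.7. Distance in frame 2: 2.1.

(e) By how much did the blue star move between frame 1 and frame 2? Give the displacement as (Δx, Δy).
(1.7, 0.3)

The blue star was at (2.9, 18.5) in frame 1 and (4.6, 18.8) in frame 2.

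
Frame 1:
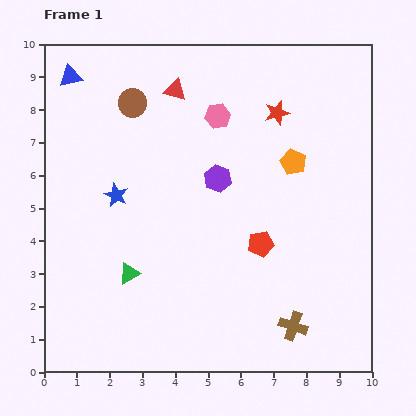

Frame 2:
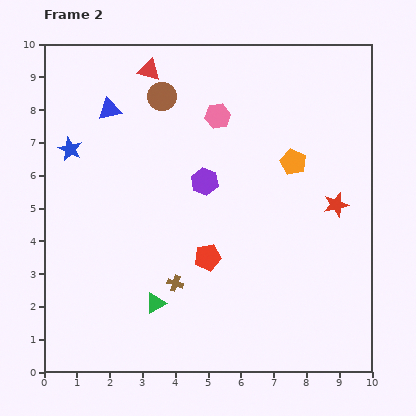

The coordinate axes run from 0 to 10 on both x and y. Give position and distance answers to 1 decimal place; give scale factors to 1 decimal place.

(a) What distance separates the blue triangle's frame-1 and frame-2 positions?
1.6

The blue triangle moved from (0.8, 9.0) to (2.0, 8.0), a distance of √(1.2² + 1.0²) ≈ 1.6.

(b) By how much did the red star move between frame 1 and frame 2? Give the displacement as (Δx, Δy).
(1.8, -2.8)

The red star was at (7.1, 7.9) in frame 1 and (8.9, 5.1) in frame 2.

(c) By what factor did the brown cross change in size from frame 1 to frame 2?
0.6×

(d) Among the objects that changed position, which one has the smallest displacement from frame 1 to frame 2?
the purple hexagon

(moved 0.4)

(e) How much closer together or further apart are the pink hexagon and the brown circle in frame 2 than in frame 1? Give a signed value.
-0.8

Distance in frame 1: 2.6. Distance in frame 2: 1.8.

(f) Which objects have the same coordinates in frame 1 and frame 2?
the pink hexagon, the orange pentagon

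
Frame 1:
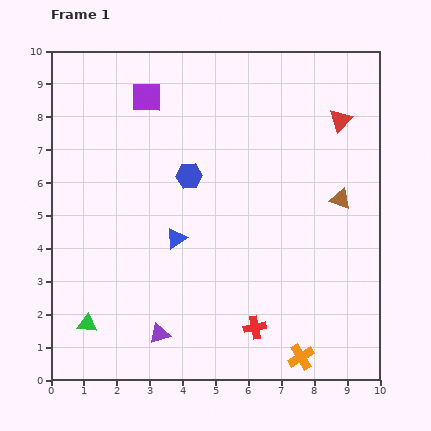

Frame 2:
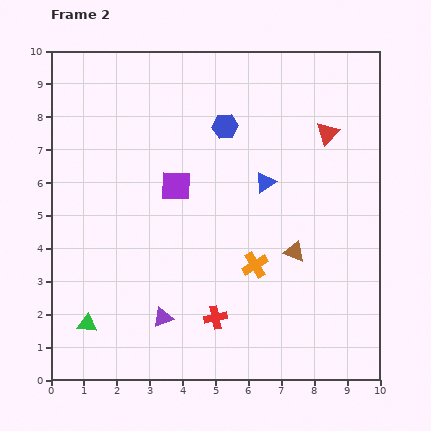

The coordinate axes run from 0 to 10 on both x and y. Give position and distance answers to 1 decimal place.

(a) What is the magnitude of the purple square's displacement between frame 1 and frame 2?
2.8

The purple square moved from (2.9, 8.6) to (3.8, 5.9), a distance of √(0.9² + 2.7²) ≈ 2.8.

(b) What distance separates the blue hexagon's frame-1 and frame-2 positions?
1.9

The blue hexagon moved from (4.2, 6.2) to (5.3, 7.7), a distance of √(1.1² + 1.5²) ≈ 1.9.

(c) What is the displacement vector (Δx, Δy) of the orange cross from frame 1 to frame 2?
(-1.4, 2.8)

The orange cross was at (7.6, 0.7) in frame 1 and (6.2, 3.5) in frame 2.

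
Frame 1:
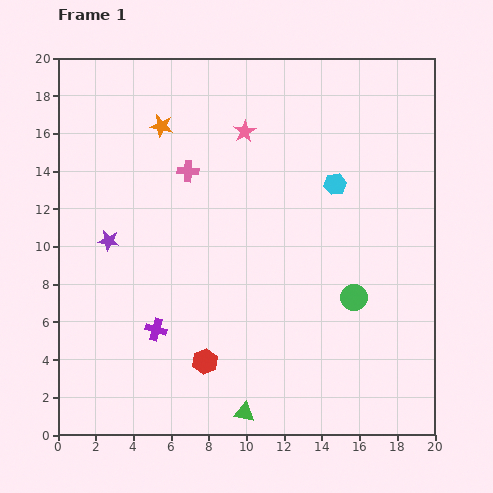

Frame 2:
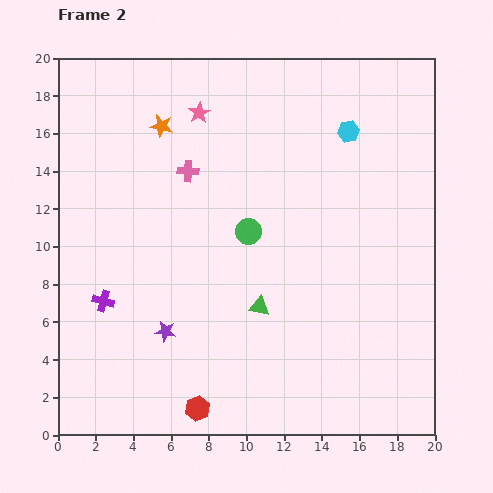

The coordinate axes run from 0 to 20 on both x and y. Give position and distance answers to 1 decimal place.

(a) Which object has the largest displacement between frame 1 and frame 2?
the green circle

(moved 6.6; next 5.7)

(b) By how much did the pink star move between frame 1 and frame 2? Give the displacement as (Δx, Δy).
(-2.4, 1.0)

The pink star was at (9.9, 16.1) in frame 1 and (7.5, 17.1) in frame 2.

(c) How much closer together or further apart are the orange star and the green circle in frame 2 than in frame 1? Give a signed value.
-6.5

Distance in frame 1: 13.7. Distance in frame 2: 7.2.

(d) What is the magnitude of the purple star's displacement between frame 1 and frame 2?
5.7

The purple star moved from (2.7, 10.3) to (5.7, 5.5), a distance of √(3.0² + 4.8²) ≈ 5.7.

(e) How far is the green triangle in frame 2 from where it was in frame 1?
5.7

The green triangle moved from (9.9, 1.2) to (10.7, 6.8), a distance of √(0.8² + 5.6²) ≈ 5.7.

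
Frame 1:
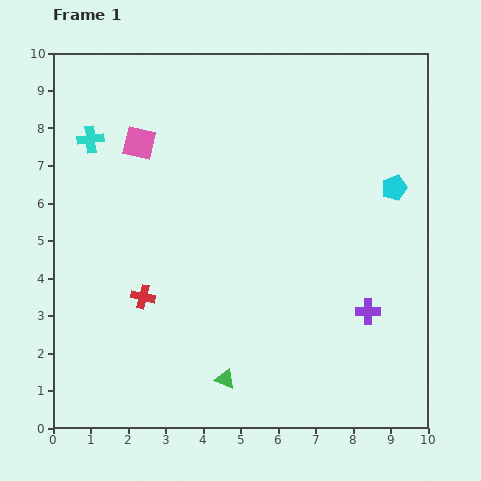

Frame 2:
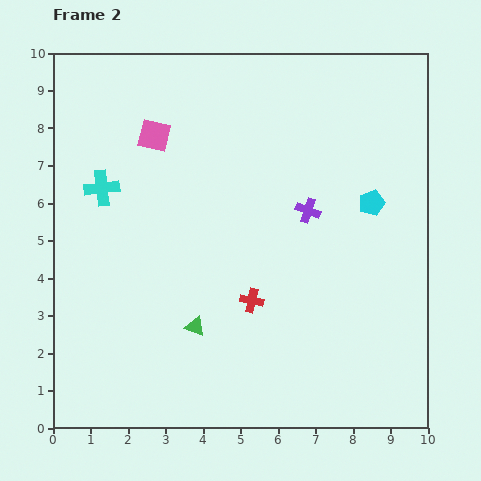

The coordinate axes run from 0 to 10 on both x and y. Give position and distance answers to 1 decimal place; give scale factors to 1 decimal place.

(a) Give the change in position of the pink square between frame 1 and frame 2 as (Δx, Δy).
(0.4, 0.2)

The pink square was at (2.3, 7.6) in frame 1 and (2.7, 7.8) in frame 2.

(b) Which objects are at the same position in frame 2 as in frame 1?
none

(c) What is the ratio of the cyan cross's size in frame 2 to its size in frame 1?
1.3×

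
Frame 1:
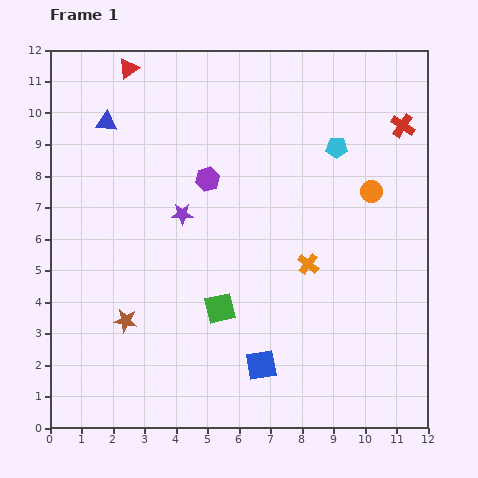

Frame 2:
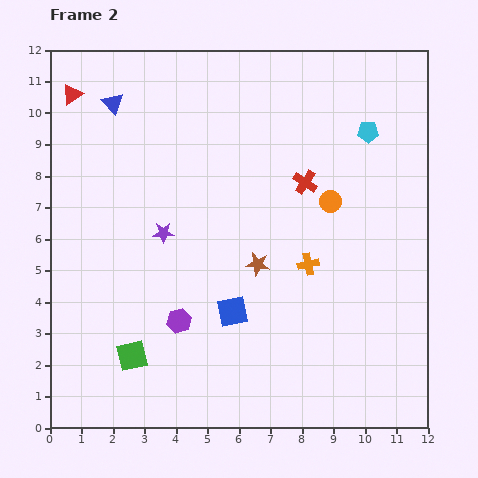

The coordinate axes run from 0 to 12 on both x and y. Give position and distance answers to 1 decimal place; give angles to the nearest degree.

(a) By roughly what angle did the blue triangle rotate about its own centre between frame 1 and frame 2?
41° clockwise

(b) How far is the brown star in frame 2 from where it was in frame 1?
4.6

The brown star moved from (2.4, 3.4) to (6.6, 5.2), a distance of √(4.2² + 1.8²) ≈ 4.6.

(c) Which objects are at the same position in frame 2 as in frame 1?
the orange cross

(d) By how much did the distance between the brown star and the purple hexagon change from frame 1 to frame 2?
-2.1

Distance in frame 1: 5.2. Distance in frame 2: 3.1.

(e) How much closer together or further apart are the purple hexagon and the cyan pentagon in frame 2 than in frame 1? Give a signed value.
+4.3

Distance in frame 1: 4.2. Distance in frame 2: 8.5.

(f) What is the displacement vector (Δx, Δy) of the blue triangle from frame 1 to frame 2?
(0.2, 0.6)

The blue triangle was at (1.8, 9.7) in frame 1 and (2.0, 10.3) in frame 2.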